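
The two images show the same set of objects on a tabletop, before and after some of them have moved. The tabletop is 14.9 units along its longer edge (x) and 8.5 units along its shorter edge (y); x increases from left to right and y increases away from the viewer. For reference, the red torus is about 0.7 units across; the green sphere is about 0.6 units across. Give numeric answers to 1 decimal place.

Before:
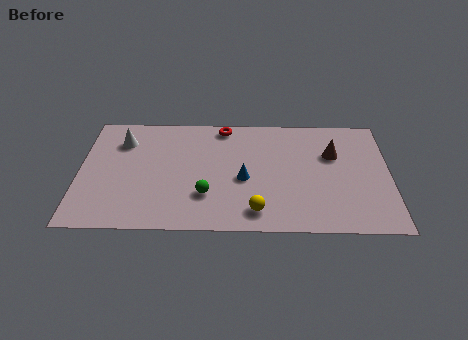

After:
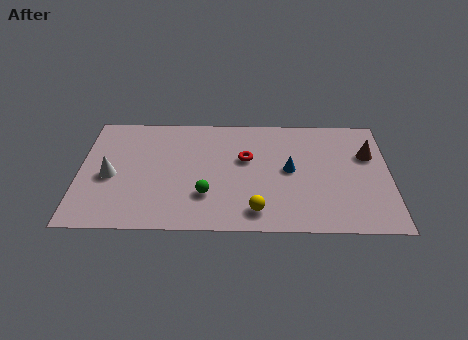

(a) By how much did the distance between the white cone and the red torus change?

+1.6

They were about 5.0 units apart before and 6.6 after — 1.6 units further apart.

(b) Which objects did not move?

the yellow sphere and the green sphere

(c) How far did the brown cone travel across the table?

1.7

The brown cone was near (12.2, 5.6) before and (13.9, 5.6) after, so it travelled √(1.7² + 0.0²) ≈ 1.7 units.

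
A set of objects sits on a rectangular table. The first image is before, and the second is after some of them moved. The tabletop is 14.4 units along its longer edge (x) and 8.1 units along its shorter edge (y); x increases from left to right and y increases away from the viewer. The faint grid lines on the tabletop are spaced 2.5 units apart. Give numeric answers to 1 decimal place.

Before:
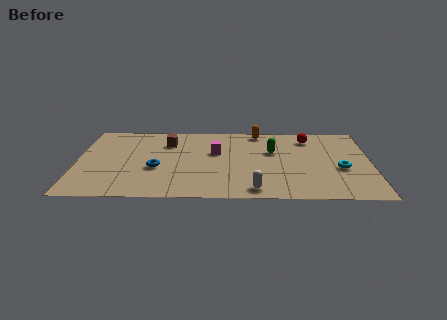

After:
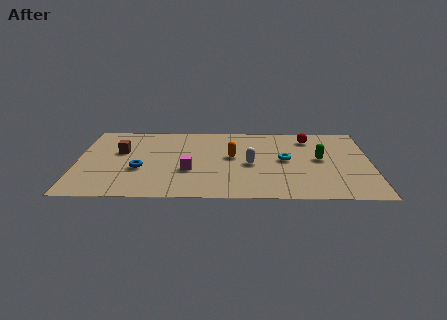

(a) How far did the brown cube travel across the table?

2.5

The brown cube moved from about (4.4, 6.0) to (2.1, 5.0), a distance of √(2.3² + 1.0²) ≈ 2.5.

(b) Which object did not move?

the red sphere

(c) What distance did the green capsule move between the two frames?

2.4

From (9.6, 5.1) to (11.9, 4.3), the green capsule covered √(2.3² + 0.8²) ≈ 2.4 units.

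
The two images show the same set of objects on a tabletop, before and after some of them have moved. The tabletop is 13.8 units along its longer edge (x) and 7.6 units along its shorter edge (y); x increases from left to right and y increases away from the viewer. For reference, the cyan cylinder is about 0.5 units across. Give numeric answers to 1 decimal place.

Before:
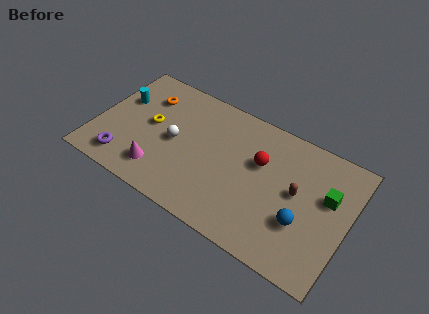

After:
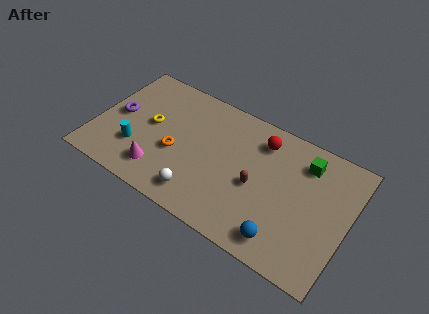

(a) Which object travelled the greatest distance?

the orange torus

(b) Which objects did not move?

the magenta cone and the yellow torus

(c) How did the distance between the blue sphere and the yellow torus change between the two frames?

-0.4

They were about 8.7 units apart before and 8.3 after — 0.4 units closer together.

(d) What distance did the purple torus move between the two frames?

2.7

The purple torus moved from about (1.9, 1.3) to (1.1, 3.9), a distance of √(0.8² + 2.6²) ≈ 2.7.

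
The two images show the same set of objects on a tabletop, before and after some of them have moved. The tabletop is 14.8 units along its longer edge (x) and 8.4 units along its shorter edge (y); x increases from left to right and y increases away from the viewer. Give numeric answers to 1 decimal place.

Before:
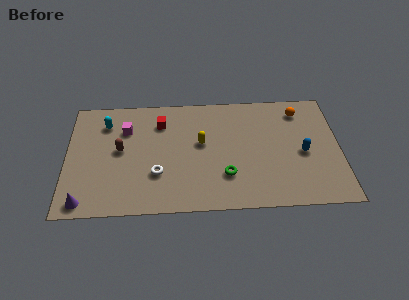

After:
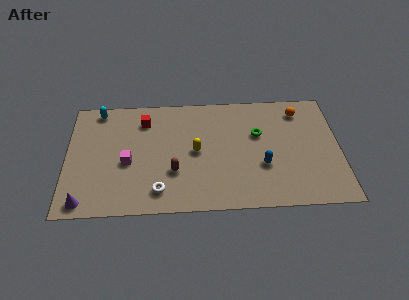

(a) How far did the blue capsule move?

2.3

From (12.8, 3.8) to (10.6, 3.0), the blue capsule covered √(2.2² + 0.8²) ≈ 2.3 units.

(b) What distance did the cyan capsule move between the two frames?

1.1

The cyan capsule was near (2.1, 6.5) before and (1.7, 7.5) after, so it travelled √(0.4² + 1.0²) ≈ 1.1 units.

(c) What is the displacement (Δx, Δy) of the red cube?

(-0.9, 0.2)

The red cube was at about (5.1, 6.4) and moved to about (4.2, 6.6).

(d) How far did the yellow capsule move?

0.7

The yellow capsule moved from about (7.3, 4.8) to (7.0, 4.2), a distance of √(0.3² + 0.6²) ≈ 0.7.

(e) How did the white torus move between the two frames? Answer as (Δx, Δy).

(0.1, -1.2)

From the two frames, the white torus sits at roughly (4.9, 2.7) before and (5.0, 1.5) after.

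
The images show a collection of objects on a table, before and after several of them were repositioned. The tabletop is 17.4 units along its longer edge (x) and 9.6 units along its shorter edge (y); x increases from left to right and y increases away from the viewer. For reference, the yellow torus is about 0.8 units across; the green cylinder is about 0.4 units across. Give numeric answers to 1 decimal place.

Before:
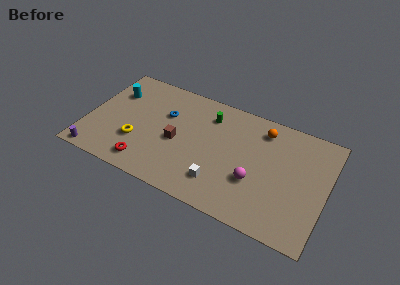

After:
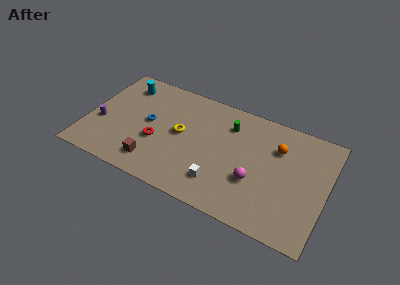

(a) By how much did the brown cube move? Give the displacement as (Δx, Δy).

(-1.4, -2.5)

The brown cube started near (6.6, 4.3) and ended near (5.2, 1.8).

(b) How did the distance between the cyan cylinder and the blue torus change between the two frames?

-0.4

The distance was about 3.9 in the first image and 3.5 in the second, so they moved 0.4 units closer together.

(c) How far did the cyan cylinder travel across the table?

1.2

From (1.6, 6.8) to (2.2, 7.8), the cyan cylinder covered √(0.6² + 1.0²) ≈ 1.2 units.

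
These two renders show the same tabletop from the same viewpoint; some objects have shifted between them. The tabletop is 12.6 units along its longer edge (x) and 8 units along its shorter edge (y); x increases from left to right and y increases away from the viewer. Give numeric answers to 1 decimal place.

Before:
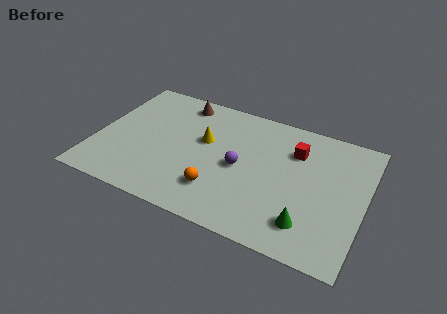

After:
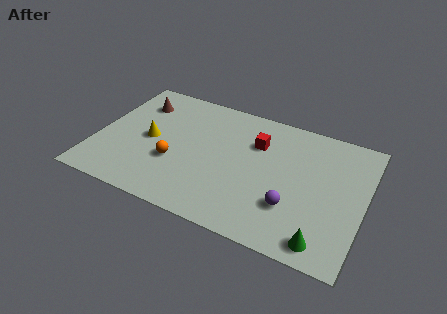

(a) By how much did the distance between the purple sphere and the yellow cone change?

+5.0

The distance was about 2.1 in the first image and 7.1 in the second, so they moved 5.0 units further apart.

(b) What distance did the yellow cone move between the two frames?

2.7

The yellow cone moved from about (5.0, 4.8) to (2.5, 3.9), a distance of √(2.5² + 0.9²) ≈ 2.7.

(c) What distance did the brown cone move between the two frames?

2.2

From (3.6, 6.9) to (1.6, 6.1), the brown cone covered √(2.0² + 0.8²) ≈ 2.2 units.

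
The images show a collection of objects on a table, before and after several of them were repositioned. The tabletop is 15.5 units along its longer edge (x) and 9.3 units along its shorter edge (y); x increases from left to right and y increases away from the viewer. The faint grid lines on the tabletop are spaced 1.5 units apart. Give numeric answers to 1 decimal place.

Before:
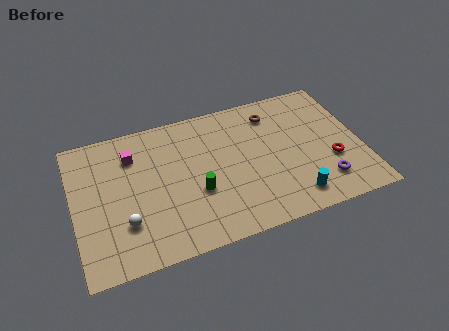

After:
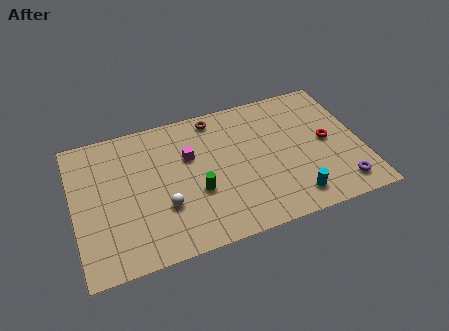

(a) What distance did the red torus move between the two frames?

1.4

The red torus was near (13.8, 3.3) before and (13.7, 4.7) after, so it travelled √(0.1² + 1.4²) ≈ 1.4 units.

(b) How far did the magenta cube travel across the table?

3.2

From (3.3, 7.0) to (6.3, 6.0), the magenta cube covered √(3.0² + 1.0²) ≈ 3.2 units.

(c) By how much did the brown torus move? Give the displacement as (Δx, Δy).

(-3.1, 0.7)

The brown torus was at about (11.0, 7.5) and moved to about (7.9, 8.2).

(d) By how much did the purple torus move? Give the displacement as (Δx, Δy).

(0.9, -0.5)

The purple torus started near (13.2, 2.0) and ended near (14.1, 1.5).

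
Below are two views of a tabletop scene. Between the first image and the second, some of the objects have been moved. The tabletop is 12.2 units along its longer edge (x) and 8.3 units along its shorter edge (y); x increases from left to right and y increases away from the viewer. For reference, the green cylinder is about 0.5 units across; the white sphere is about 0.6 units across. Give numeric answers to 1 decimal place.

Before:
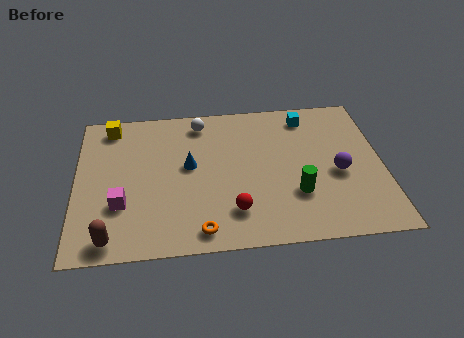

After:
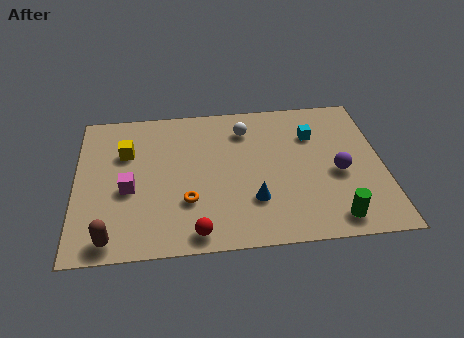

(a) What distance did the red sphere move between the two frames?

1.8

From (6.2, 1.9) to (4.7, 0.9), the red sphere covered √(1.5² + 1.0²) ≈ 1.8 units.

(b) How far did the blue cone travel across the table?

3.3

From (4.5, 4.6) to (7.0, 2.4), the blue cone covered √(2.5² + 2.2²) ≈ 3.3 units.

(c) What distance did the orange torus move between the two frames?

1.7

The orange torus moved from about (4.9, 1.0) to (4.4, 2.6), a distance of √(0.5² + 1.6²) ≈ 1.7.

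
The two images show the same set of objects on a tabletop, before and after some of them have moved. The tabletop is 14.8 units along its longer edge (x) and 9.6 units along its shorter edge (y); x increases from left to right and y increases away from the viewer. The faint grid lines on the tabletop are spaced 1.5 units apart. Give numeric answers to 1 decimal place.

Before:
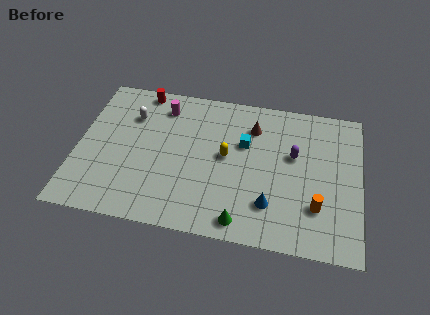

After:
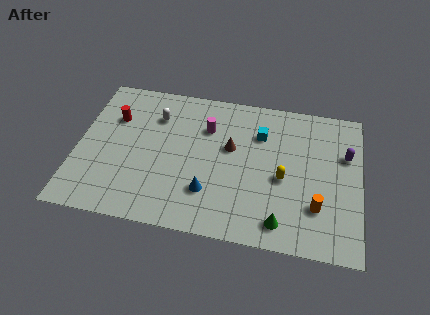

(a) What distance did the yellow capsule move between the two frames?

3.1

From (7.8, 5.1) to (10.8, 4.2), the yellow capsule covered √(3.0² + 0.9²) ≈ 3.1 units.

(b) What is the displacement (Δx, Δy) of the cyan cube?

(0.8, 0.8)

The cyan cube started near (8.7, 6.1) and ended near (9.5, 6.9).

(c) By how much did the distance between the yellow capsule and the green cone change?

-1.3

Before: roughly 4.1 units apart; after: 2.8. That's 1.3 units closer together.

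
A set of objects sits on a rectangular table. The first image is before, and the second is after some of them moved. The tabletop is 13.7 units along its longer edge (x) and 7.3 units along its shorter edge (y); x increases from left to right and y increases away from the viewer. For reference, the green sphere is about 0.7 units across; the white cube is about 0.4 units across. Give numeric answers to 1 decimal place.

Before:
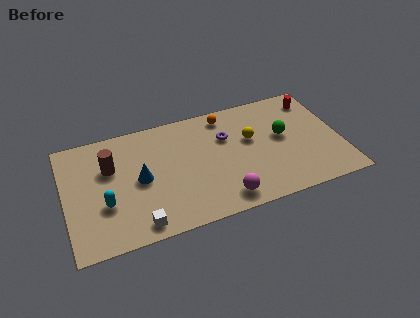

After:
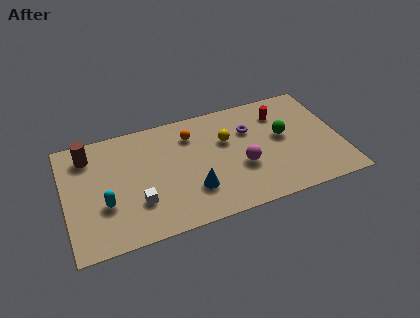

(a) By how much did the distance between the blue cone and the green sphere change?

-2.1

Before: roughly 7.2 units apart; after: 5.1. That's 2.1 units closer together.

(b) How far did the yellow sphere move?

1.2

The yellow sphere moved from about (9.3, 4.4) to (8.1, 4.7), a distance of √(1.2² + 0.3²) ≈ 1.2.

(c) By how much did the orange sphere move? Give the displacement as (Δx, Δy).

(-1.8, -0.7)

The orange sphere was at about (8.2, 6.3) and moved to about (6.4, 5.6).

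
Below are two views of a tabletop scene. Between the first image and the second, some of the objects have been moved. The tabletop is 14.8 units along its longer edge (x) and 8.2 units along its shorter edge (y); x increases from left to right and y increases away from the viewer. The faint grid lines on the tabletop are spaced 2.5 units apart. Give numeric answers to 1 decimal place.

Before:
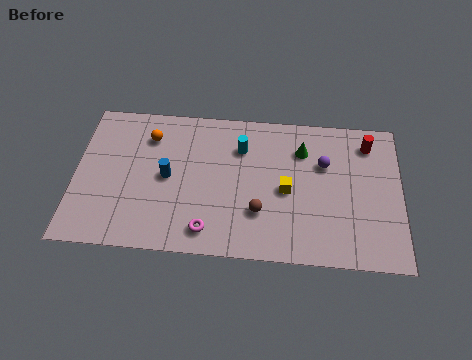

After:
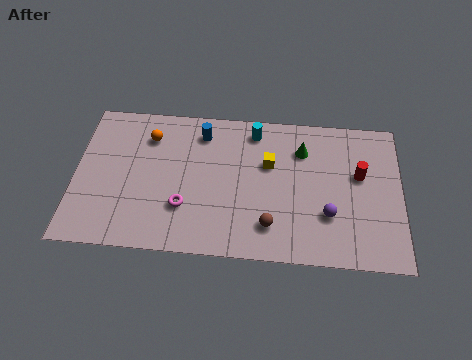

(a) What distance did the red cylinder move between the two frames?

1.8

The red cylinder was near (13.3, 6.7) before and (12.9, 4.9) after, so it travelled √(0.4² + 1.8²) ≈ 1.8 units.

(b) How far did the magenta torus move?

1.6

The magenta torus moved from about (6.1, 1.3) to (5.0, 2.5), a distance of √(1.1² + 1.2²) ≈ 1.6.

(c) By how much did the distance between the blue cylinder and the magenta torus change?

+0.9

The distance was about 3.4 in the first image and 4.3 in the second, so they moved 0.9 units further apart.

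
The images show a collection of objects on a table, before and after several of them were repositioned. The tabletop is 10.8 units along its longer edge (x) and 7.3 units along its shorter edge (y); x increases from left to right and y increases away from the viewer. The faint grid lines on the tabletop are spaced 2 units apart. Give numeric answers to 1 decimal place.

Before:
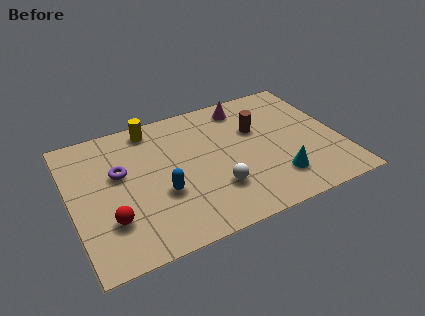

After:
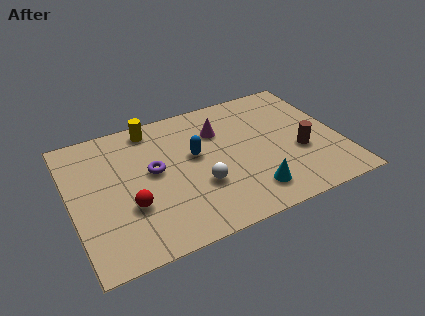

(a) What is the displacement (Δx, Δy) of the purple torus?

(1.3, -0.4)

The purple torus was at about (2.0, 4.4) and moved to about (3.3, 4.0).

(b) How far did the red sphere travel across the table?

0.9

From (1.4, 2.1) to (2.2, 2.5), the red sphere covered √(0.8² + 0.4²) ≈ 0.9 units.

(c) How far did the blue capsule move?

2.1

From (3.5, 2.7) to (5.0, 4.2), the blue capsule covered √(1.5² + 1.5²) ≈ 2.1 units.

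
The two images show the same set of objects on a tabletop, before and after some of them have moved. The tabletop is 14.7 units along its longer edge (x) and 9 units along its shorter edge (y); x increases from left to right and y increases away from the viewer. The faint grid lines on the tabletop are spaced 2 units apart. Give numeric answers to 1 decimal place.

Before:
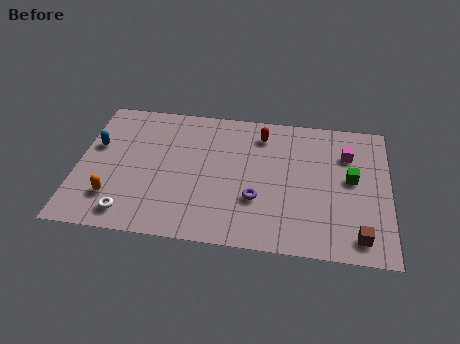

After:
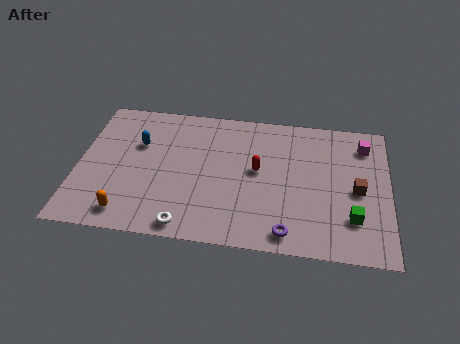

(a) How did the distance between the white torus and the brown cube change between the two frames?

-2.1

The distance was about 10.7 in the first image and 8.6 in the second, so they moved 2.1 units closer together.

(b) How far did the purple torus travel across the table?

2.4

The purple torus was near (8.5, 3.0) before and (10.0, 1.1) after, so it travelled √(1.5² + 1.9²) ≈ 2.4 units.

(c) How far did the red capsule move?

2.4

From (8.6, 7.3) to (8.5, 4.9), the red capsule covered √(0.1² + 2.4²) ≈ 2.4 units.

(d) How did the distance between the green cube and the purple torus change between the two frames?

-1.5

They were about 4.8 units apart before and 3.3 after — 1.5 units closer together.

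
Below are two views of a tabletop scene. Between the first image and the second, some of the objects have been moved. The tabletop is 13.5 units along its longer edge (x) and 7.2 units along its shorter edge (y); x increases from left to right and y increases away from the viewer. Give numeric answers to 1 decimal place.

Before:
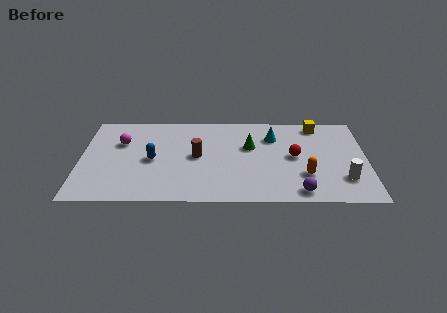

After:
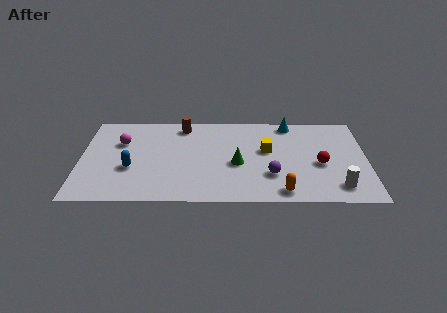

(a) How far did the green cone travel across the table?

1.5

From (8.0, 4.5) to (7.4, 3.1), the green cone covered √(0.6² + 1.4²) ≈ 1.5 units.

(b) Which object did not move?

the magenta sphere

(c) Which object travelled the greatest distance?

the yellow cube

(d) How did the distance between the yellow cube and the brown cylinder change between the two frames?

-1.8

They were about 6.3 units apart before and 4.5 after — 1.8 units closer together.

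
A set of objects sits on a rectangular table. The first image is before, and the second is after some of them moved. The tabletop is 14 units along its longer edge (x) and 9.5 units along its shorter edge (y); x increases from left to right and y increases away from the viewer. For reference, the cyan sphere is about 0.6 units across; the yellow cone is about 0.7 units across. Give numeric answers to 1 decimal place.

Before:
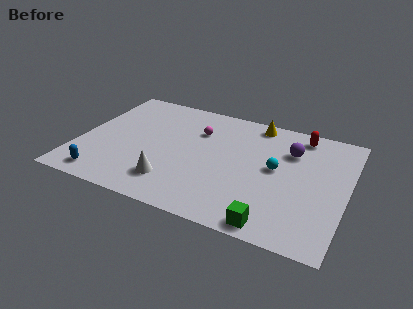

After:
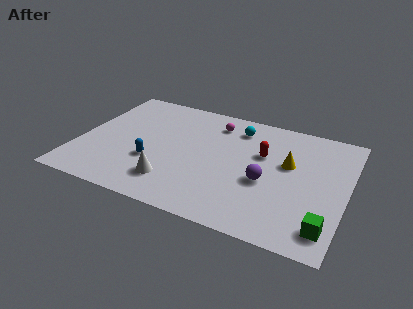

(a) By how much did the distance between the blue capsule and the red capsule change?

-5.8

They were about 11.9 units apart before and 6.1 after — 5.8 units closer together.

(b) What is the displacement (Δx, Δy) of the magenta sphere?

(0.8, 1.0)

The magenta sphere was at about (6.0, 6.7) and moved to about (6.8, 7.7).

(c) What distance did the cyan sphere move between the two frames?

3.5

From (10.3, 5.1) to (8.0, 7.7), the cyan sphere covered √(2.3² + 2.6²) ≈ 3.5 units.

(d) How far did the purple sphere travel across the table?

3.1

From (10.9, 6.8) to (9.9, 3.9), the purple sphere covered √(1.0² + 2.9²) ≈ 3.1 units.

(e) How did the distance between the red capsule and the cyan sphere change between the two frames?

-1.1

Before: roughly 3.4 units apart; after: 2.3. That's 1.1 units closer together.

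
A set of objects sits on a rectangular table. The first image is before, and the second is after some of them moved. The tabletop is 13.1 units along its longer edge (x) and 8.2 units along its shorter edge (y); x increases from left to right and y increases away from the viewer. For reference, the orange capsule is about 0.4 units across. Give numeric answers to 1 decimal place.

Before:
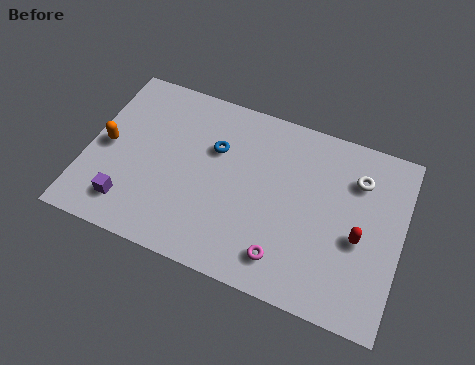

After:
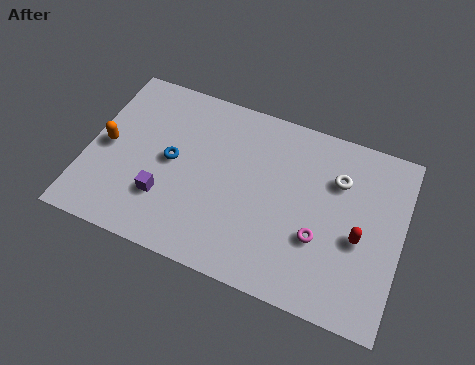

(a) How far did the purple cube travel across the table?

1.6

The purple cube moved from about (2.0, 1.6) to (3.4, 2.4), a distance of √(1.4² + 0.8²) ≈ 1.6.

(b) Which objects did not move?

the orange capsule and the red capsule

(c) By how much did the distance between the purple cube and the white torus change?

-2.5

The distance was about 10.2 in the first image and 7.7 in the second, so they moved 2.5 units closer together.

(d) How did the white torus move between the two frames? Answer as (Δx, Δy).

(-0.8, -0.3)

From the two frames, the white torus sits at roughly (11.1, 6.1) before and (10.3, 5.8) after.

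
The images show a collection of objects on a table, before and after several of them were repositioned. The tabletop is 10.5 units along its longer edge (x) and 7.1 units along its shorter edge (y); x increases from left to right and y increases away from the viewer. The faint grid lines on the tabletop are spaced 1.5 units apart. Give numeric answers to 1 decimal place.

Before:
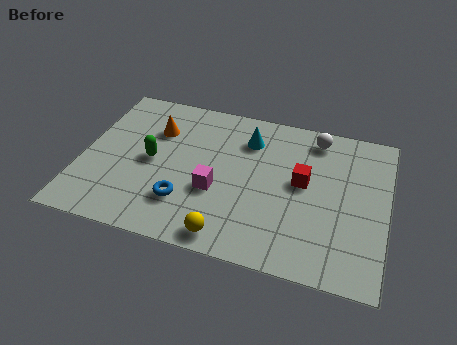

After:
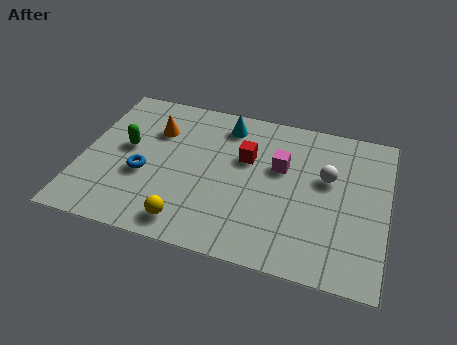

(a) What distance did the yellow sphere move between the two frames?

1.4

The yellow sphere was near (5.3, 0.8) before and (3.9, 1.0) after, so it travelled √(1.4² + 0.2²) ≈ 1.4 units.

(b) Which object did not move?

the orange cone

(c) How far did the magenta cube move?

2.7

The magenta cube was near (4.7, 2.7) before and (6.8, 4.4) after, so it travelled √(2.1² + 1.7²) ≈ 2.7 units.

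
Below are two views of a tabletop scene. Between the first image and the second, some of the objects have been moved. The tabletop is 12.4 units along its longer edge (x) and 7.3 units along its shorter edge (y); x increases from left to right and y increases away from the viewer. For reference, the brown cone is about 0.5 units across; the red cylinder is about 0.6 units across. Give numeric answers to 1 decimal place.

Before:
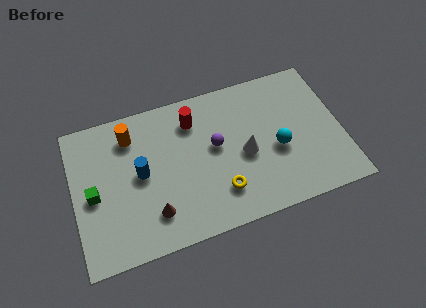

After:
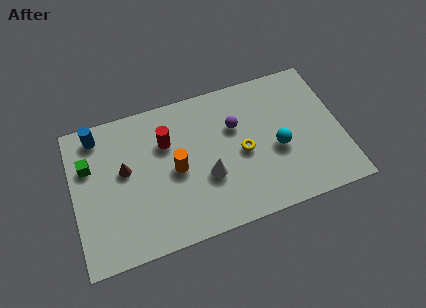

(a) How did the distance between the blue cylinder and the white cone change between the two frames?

+1.2

They were about 4.8 units apart before and 6.0 after — 1.2 units further apart.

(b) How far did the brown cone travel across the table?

2.7

From (3.5, 1.7) to (2.4, 4.2), the brown cone covered √(1.1² + 2.5²) ≈ 2.7 units.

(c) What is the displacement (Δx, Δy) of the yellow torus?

(1.2, 1.6)

The yellow torus was at about (6.6, 1.8) and moved to about (7.8, 3.4).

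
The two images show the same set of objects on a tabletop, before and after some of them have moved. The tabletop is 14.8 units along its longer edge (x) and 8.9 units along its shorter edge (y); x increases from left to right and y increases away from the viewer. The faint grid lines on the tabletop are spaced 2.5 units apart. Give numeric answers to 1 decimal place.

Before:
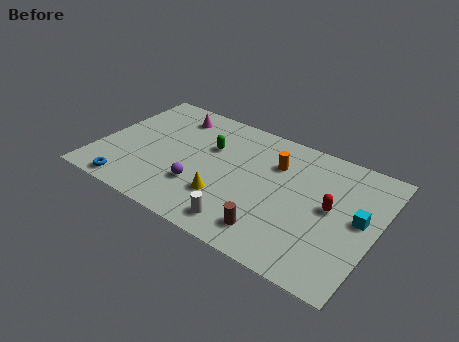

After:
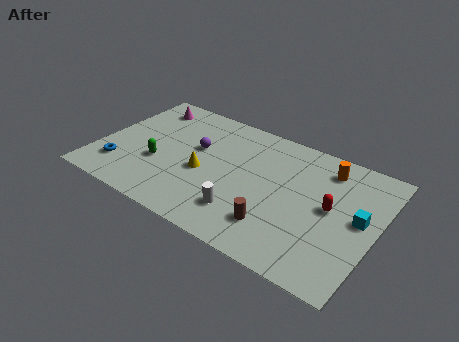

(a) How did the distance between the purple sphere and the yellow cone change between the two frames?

+0.3

Before: roughly 1.4 units apart; after: 1.7. That's 0.3 units further apart.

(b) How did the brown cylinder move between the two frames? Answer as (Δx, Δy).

(0.1, 0.5)

From the two frames, the brown cylinder sits at roughly (9.8, 1.6) before and (9.9, 2.1) after.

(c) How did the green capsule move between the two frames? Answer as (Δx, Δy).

(-2.4, -2.5)

The green capsule was at about (5.7, 5.8) and moved to about (3.3, 3.3).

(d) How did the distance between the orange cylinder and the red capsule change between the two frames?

-0.9

They were about 3.6 units apart before and 2.7 after — 0.9 units closer together.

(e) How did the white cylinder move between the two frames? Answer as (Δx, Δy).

(-0.1, 0.8)

The white cylinder was at about (8.3, 1.3) and moved to about (8.2, 2.1).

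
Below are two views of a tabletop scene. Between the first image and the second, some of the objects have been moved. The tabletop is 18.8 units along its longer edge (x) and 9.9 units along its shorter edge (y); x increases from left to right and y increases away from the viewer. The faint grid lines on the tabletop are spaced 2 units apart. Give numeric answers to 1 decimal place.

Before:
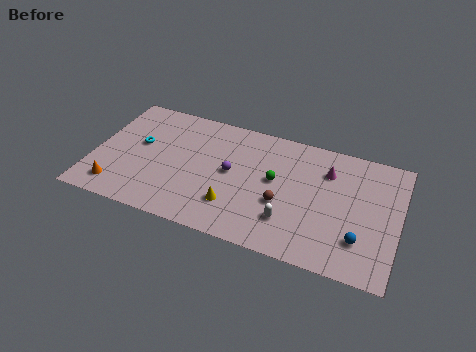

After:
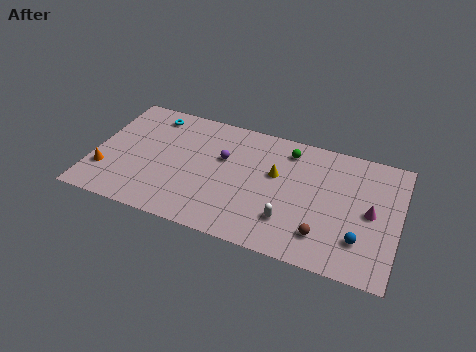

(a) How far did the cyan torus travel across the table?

2.7

The cyan torus was near (2.7, 5.7) before and (3.2, 8.4) after, so it travelled √(0.5² + 2.7²) ≈ 2.7 units.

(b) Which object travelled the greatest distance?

the yellow cone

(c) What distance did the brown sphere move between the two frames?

3.1

From (11.8, 3.8) to (14.4, 2.2), the brown sphere covered √(2.6² + 1.6²) ≈ 3.1 units.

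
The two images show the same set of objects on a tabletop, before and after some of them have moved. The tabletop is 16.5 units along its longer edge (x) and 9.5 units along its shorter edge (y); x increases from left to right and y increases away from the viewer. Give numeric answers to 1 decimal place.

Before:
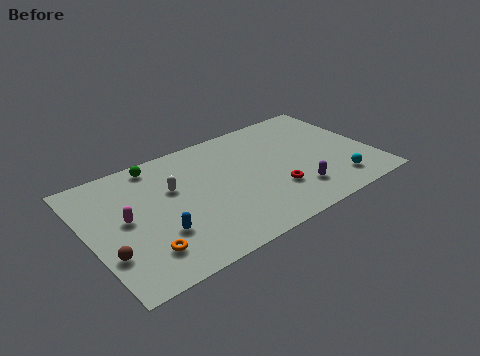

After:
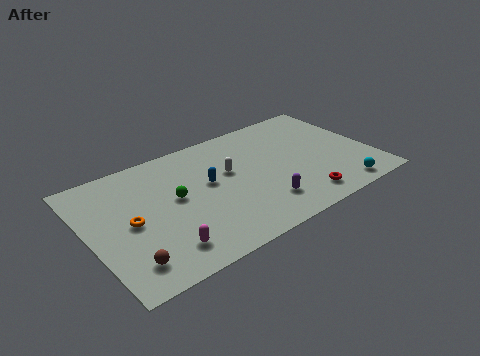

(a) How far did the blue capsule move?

4.1

From (3.7, 3.0) to (7.0, 5.4), the blue capsule covered √(3.3² + 2.4²) ≈ 4.1 units.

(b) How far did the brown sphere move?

1.4

The brown sphere was near (0.8, 2.9) before and (1.7, 1.8) after, so it travelled √(0.9² + 1.1²) ≈ 1.4 units.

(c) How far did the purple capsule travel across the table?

2.0

The purple capsule moved from about (11.6, 2.2) to (9.6, 2.2), a distance of √(2.0² + 0.0²) ≈ 2.0.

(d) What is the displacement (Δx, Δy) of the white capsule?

(3.3, -0.3)

The white capsule started near (5.0, 6.0) and ended near (8.3, 5.7).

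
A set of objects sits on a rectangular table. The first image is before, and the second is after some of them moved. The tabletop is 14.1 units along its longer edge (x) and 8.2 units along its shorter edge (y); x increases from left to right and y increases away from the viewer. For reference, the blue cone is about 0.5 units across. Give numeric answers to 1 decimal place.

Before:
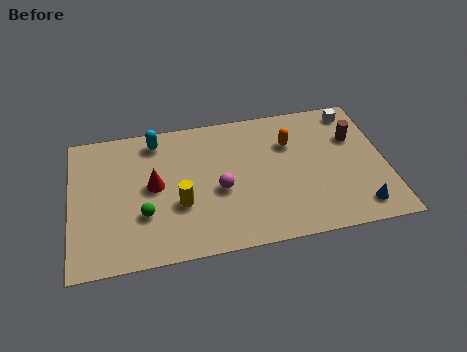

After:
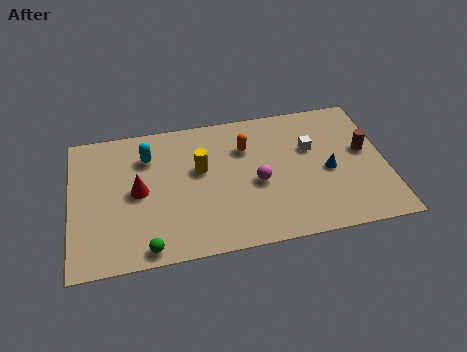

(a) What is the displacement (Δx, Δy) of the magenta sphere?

(1.7, 0.1)

From the two frames, the magenta sphere sits at roughly (6.6, 3.5) before and (8.3, 3.6) after.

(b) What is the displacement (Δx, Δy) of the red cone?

(-0.7, -0.2)

The red cone started near (3.7, 4.3) and ended near (3.0, 4.1).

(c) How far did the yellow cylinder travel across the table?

2.1

The yellow cylinder moved from about (4.8, 3.0) to (5.8, 4.9), a distance of √(1.0² + 1.9²) ≈ 2.1.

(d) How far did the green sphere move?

1.9

From (3.2, 2.7) to (3.3, 0.8), the green sphere covered √(0.1² + 1.9²) ≈ 1.9 units.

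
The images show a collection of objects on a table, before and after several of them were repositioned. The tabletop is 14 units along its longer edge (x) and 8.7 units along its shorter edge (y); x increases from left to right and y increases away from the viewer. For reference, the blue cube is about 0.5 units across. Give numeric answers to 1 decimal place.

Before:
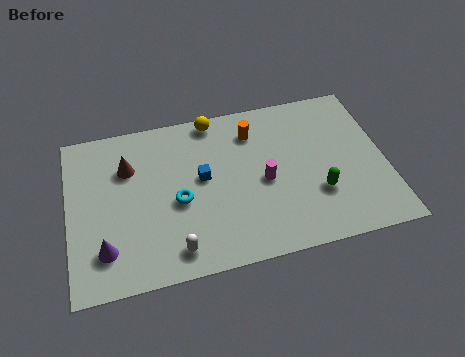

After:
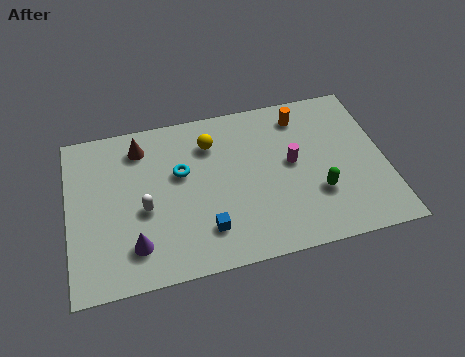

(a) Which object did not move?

the green capsule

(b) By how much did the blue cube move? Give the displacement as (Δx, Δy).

(0.0, -2.8)

The blue cube started near (5.9, 4.8) and ended near (5.9, 2.0).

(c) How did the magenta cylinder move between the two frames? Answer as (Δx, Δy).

(1.3, 0.7)

From the two frames, the magenta cylinder sits at roughly (8.6, 4.0) before and (9.9, 4.7) after.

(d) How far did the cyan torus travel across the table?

1.5

From (4.8, 3.8) to (5.0, 5.3), the cyan torus covered √(0.2² + 1.5²) ≈ 1.5 units.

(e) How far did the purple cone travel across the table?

1.3

The purple cone was near (1.5, 2.0) before and (2.8, 1.9) after, so it travelled √(1.3² + 0.1²) ≈ 1.3 units.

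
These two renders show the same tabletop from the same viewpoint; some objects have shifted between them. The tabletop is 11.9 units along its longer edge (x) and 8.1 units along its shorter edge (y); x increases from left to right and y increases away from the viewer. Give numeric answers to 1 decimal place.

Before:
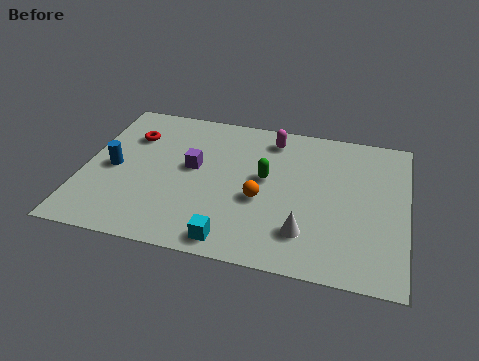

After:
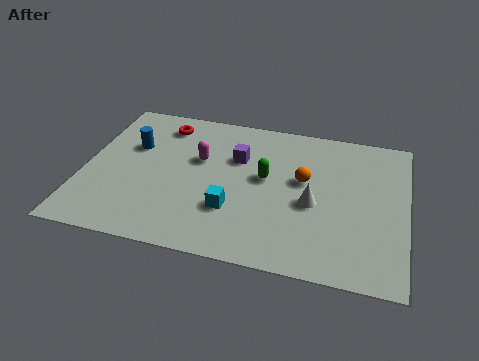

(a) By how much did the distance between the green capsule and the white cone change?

-1.0

The distance was about 3.1 in the first image and 2.1 in the second, so they moved 1.0 units closer together.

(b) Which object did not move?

the green capsule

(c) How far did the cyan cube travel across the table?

1.6

The cyan cube moved from about (5.7, 0.9) to (5.6, 2.5), a distance of √(0.1² + 1.6²) ≈ 1.6.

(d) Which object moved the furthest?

the magenta capsule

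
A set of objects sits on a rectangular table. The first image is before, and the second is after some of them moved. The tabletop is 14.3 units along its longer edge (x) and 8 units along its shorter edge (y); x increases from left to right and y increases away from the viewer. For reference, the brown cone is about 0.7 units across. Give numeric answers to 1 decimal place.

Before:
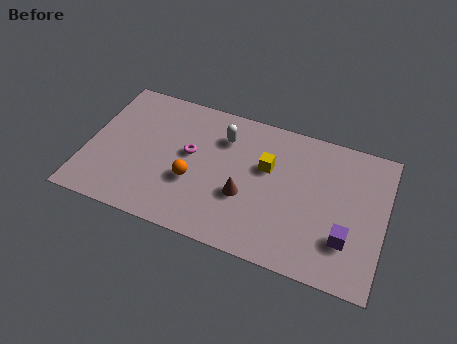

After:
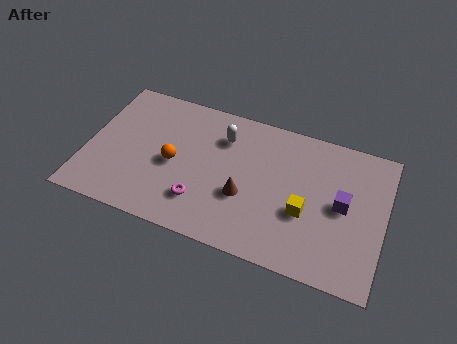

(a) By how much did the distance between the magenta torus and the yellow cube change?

+1.3

Before: roughly 3.7 units apart; after: 5.0. That's 1.3 units further apart.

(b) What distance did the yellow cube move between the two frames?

2.8

The yellow cube was near (8.6, 5.0) before and (10.6, 3.1) after, so it travelled √(2.0² + 1.9²) ≈ 2.8 units.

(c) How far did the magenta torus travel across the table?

2.6

The magenta torus moved from about (4.9, 4.5) to (5.7, 2.0), a distance of √(0.8² + 2.5²) ≈ 2.6.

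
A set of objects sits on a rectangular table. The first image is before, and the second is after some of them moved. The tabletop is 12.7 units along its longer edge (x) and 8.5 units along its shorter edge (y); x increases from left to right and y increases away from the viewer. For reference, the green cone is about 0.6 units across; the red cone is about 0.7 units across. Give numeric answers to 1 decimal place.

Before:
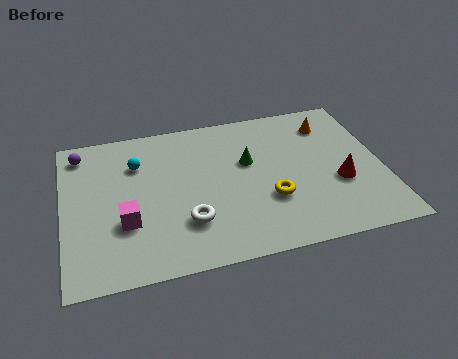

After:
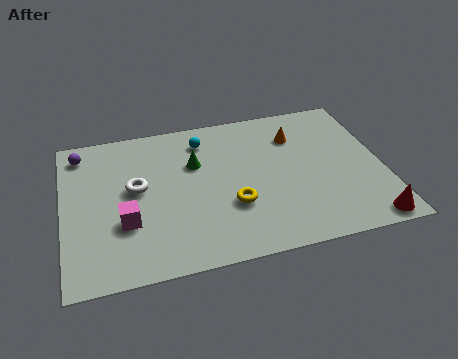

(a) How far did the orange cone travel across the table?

1.5

From (10.8, 6.7) to (9.4, 6.3), the orange cone covered √(1.4² + 0.4²) ≈ 1.5 units.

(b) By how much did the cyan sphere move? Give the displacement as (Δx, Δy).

(2.7, 0.8)

From the two frames, the cyan sphere sits at roughly (3.0, 6.1) before and (5.7, 6.9) after.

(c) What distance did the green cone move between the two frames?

2.1

From (7.4, 5.2) to (5.3, 5.6), the green cone covered √(2.1² + 0.4²) ≈ 2.1 units.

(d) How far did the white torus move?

3.0

From (4.8, 2.4) to (2.9, 4.7), the white torus covered √(1.9² + 2.3²) ≈ 3.0 units.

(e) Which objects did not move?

the purple sphere and the magenta cube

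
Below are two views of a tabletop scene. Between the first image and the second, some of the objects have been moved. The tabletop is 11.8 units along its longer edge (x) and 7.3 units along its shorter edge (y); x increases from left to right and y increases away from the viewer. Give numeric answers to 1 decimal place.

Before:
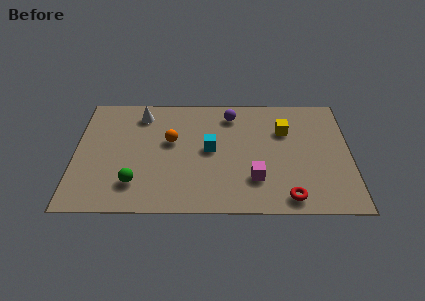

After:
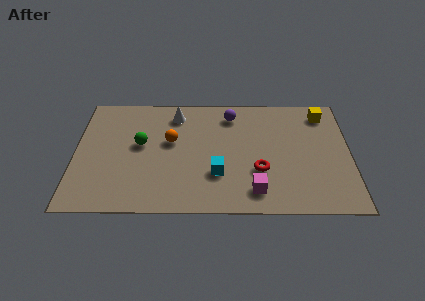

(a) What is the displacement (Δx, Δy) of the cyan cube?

(0.3, -1.5)

From the two frames, the cyan cube sits at roughly (5.8, 3.8) before and (6.1, 2.3) after.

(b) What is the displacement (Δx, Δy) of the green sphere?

(0.2, 2.4)

From the two frames, the green sphere sits at roughly (2.6, 1.7) before and (2.8, 4.1) after.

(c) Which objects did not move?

the purple sphere and the orange sphere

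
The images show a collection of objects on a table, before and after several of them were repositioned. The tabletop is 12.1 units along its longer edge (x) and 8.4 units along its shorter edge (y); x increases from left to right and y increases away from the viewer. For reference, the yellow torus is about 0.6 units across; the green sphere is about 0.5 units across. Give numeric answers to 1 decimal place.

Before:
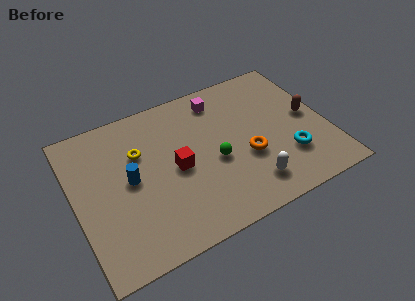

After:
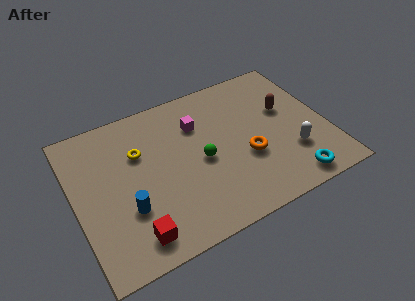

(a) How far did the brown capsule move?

1.3

The brown capsule was near (11.3, 4.3) before and (10.3, 5.1) after, so it travelled √(1.0² + 0.8²) ≈ 1.3 units.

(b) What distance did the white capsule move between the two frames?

2.4

The white capsule was near (8.0, 1.6) before and (10.2, 2.5) after, so it travelled √(2.2² + 0.9²) ≈ 2.4 units.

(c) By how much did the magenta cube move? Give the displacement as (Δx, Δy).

(-1.2, -1.0)

The magenta cube was at about (7.3, 7.0) and moved to about (6.1, 6.0).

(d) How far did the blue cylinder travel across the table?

1.5

From (2.6, 4.3) to (2.3, 2.8), the blue cylinder covered √(0.3² + 1.5²) ≈ 1.5 units.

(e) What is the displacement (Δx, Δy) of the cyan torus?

(-0.1, -1.4)

The cyan torus started near (10.0, 2.4) and ended near (9.9, 1.0).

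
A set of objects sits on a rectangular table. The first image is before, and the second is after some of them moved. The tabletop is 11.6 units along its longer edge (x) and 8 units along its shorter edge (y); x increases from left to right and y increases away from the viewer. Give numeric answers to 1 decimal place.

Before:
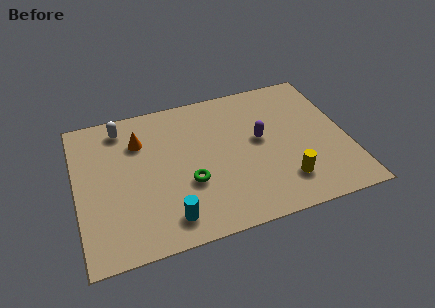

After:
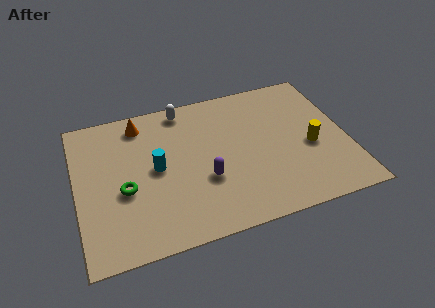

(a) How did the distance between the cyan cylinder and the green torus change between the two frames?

-0.3

The distance was about 1.9 in the first image and 1.6 in the second, so they moved 0.3 units closer together.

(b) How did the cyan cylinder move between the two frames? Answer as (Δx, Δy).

(-0.3, 2.8)

The cyan cylinder was at about (3.7, 1.3) and moved to about (3.4, 4.1).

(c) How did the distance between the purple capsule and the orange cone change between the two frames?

-0.7

Before: roughly 5.3 units apart; after: 4.6. That's 0.7 units closer together.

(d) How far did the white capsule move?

2.7

From (2.1, 6.8) to (4.8, 7.1), the white capsule covered √(2.7² + 0.3²) ≈ 2.7 units.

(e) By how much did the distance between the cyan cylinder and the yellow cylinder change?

+1.6

They were about 5.0 units apart before and 6.6 after — 1.6 units further apart.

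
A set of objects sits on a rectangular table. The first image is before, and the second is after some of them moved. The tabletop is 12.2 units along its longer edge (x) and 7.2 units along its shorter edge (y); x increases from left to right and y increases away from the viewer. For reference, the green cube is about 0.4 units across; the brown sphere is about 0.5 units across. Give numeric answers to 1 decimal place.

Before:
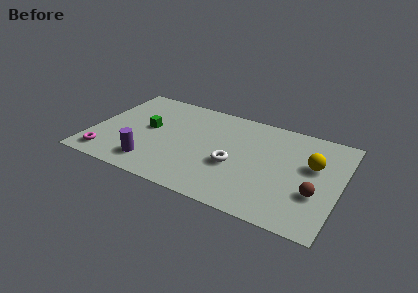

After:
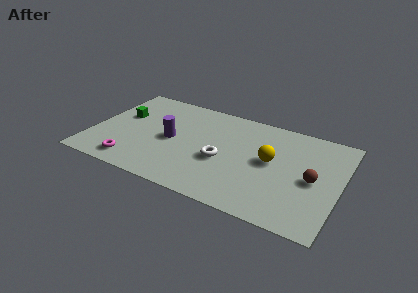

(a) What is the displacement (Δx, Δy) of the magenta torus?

(1.3, 0.0)

From the two frames, the magenta torus sits at roughly (1.0, 1.1) before and (2.3, 1.1) after.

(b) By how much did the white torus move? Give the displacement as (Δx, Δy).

(-0.6, 0.1)

The white torus was at about (7.1, 2.9) and moved to about (6.5, 3.0).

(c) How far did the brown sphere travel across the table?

0.9

From (11.1, 2.5) to (10.9, 3.4), the brown sphere covered √(0.2² + 0.9²) ≈ 0.9 units.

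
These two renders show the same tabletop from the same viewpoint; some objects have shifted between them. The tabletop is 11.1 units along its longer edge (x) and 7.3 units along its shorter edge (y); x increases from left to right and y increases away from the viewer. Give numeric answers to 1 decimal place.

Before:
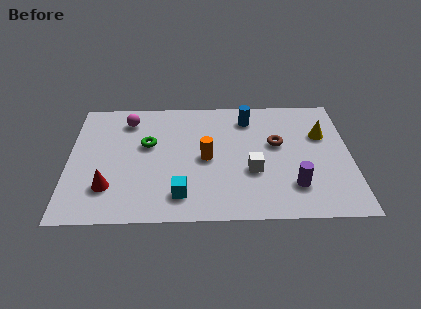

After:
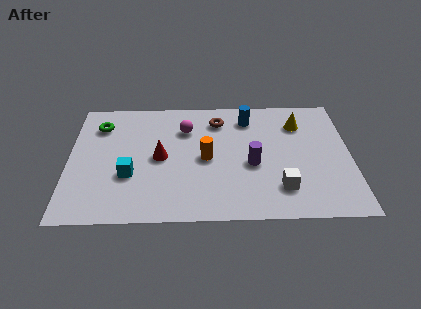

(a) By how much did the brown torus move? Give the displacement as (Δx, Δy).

(-2.3, 1.5)

The brown torus was at about (8.2, 4.3) and moved to about (5.9, 5.8).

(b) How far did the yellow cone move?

1.1

The yellow cone was near (10.0, 4.8) before and (9.1, 5.5) after, so it travelled √(0.9² + 0.7²) ≈ 1.1 units.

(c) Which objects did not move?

the orange cylinder and the blue cylinder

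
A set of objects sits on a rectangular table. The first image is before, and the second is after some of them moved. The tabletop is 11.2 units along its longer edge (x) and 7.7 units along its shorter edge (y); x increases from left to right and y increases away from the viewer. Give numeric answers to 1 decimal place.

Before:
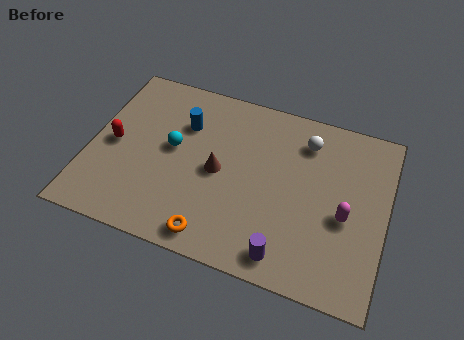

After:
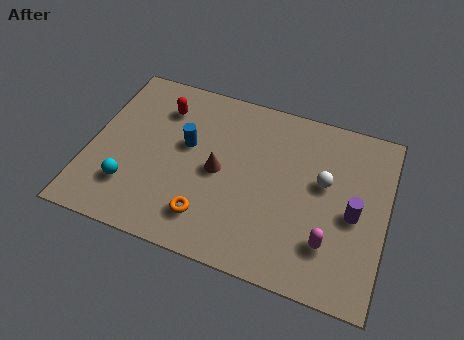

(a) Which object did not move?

the brown cone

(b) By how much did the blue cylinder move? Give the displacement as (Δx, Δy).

(0.2, -0.9)

From the two frames, the blue cylinder sits at roughly (3.4, 5.4) before and (3.6, 4.5) after.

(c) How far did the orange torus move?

0.8

The orange torus was near (5.0, 0.9) before and (4.7, 1.6) after, so it travelled √(0.3² + 0.7²) ≈ 0.8 units.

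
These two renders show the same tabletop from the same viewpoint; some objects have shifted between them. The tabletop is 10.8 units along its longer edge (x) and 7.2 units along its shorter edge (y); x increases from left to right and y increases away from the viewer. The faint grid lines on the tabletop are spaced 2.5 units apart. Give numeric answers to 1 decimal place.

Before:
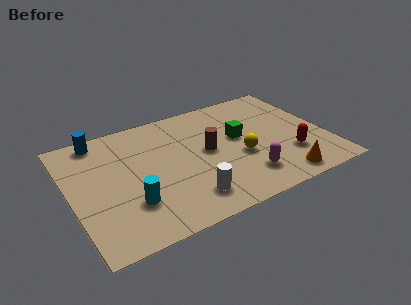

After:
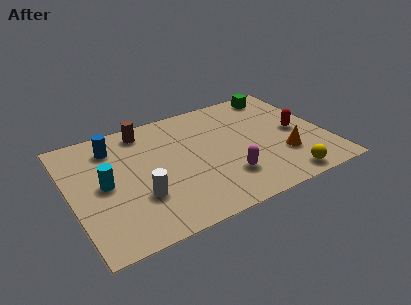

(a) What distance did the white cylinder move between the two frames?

2.1

The white cylinder moved from about (4.6, 1.4) to (2.7, 2.3), a distance of √(1.9² + 0.9²) ≈ 2.1.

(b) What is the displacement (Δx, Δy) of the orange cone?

(0.3, 1.3)

The orange cone was at about (8.5, 0.9) and moved to about (8.8, 2.2).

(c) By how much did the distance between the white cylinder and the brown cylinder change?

+1.3

They were about 2.7 units apart before and 4.0 after — 1.3 units further apart.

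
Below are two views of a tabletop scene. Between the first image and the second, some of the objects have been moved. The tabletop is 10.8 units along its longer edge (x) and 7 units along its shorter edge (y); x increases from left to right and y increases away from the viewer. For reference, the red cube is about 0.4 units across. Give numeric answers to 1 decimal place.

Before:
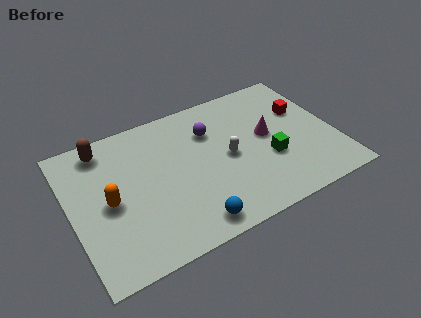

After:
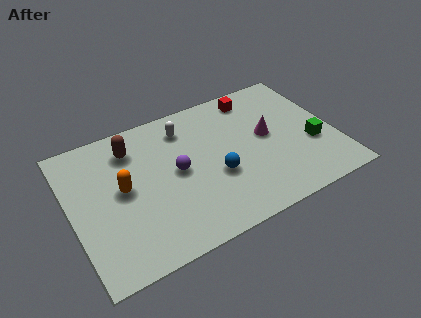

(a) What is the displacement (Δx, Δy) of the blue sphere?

(1.3, 1.8)

The blue sphere started near (4.5, 0.9) and ended near (5.8, 2.7).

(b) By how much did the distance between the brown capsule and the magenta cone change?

-1.2

Before: roughly 6.9 units apart; after: 5.7. That's 1.2 units closer together.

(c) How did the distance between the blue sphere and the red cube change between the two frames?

-2.4

Before: roughly 6.3 units apart; after: 3.9. That's 2.4 units closer together.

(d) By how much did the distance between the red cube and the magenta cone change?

+0.5

They were about 1.7 units apart before and 2.2 after — 0.5 units further apart.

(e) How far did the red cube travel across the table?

2.3

The red cube moved from about (9.7, 4.5) to (7.9, 6.0), a distance of √(1.8² + 1.5²) ≈ 2.3.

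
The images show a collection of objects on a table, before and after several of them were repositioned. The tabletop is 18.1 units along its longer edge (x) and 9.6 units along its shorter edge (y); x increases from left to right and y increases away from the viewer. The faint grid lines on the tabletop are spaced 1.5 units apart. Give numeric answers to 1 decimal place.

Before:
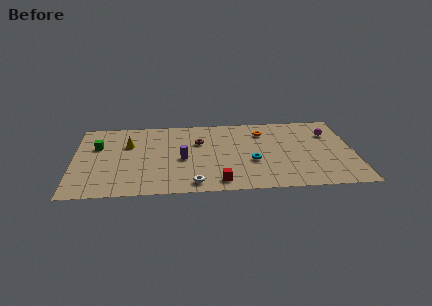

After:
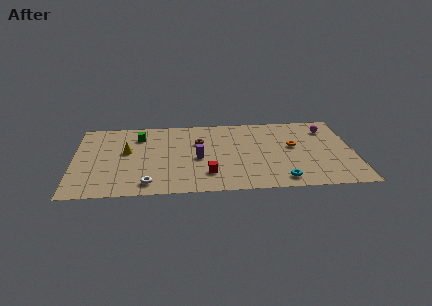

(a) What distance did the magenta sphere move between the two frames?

0.6

The magenta sphere moved from about (16.6, 6.9) to (16.5, 7.5), a distance of √(0.1² + 0.6²) ≈ 0.6.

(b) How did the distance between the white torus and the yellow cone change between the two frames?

-2.4

The distance was about 6.7 in the first image and 4.3 in the second, so they moved 2.4 units closer together.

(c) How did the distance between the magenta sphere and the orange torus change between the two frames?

-1.2

They were about 4.3 units apart before and 3.1 after — 1.2 units closer together.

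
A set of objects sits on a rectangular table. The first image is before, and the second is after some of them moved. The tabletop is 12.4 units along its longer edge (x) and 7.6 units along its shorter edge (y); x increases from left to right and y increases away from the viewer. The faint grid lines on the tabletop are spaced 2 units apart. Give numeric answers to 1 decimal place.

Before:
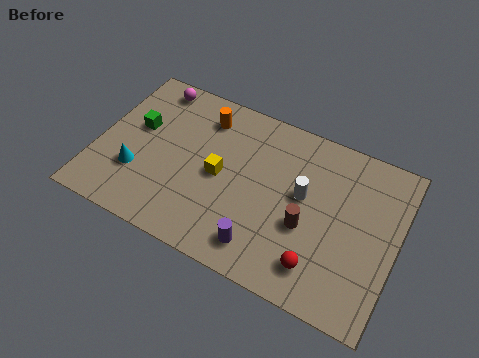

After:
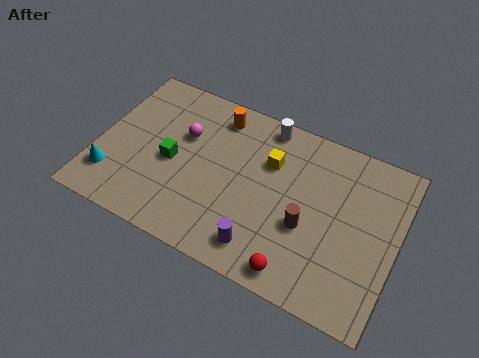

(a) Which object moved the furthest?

the white cylinder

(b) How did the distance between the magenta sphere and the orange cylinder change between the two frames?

-0.5

Before: roughly 2.4 units apart; after: 1.9. That's 0.5 units closer together.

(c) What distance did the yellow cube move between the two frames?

2.4

From (5.1, 3.7) to (7.0, 5.2), the yellow cube covered √(1.9² + 1.5²) ≈ 2.4 units.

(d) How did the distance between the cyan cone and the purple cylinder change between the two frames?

+0.9

They were about 5.5 units apart before and 6.4 after — 0.9 units further apart.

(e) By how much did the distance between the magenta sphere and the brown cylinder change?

-2.2

Before: roughly 7.9 units apart; after: 5.7. That's 2.2 units closer together.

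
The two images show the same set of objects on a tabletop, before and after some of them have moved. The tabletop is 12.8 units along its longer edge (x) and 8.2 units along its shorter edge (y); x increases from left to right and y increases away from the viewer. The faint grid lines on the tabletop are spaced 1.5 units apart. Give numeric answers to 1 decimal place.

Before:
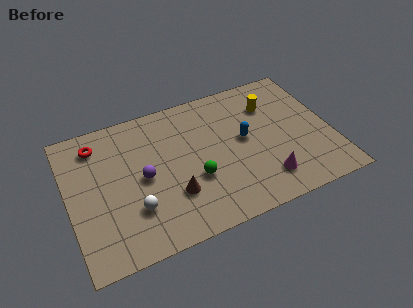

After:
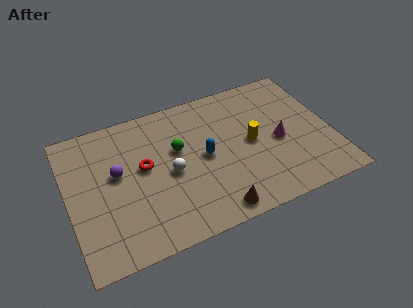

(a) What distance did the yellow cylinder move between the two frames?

2.2

The yellow cylinder was near (10.1, 6.0) before and (8.9, 4.1) after, so it travelled √(1.2² + 1.9²) ≈ 2.2 units.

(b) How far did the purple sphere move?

1.4

From (3.6, 4.0) to (2.4, 4.7), the purple sphere covered √(1.2² + 0.7²) ≈ 1.4 units.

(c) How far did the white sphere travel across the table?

2.4

The white sphere moved from about (3.0, 2.4) to (4.9, 3.8), a distance of √(1.9² + 1.4²) ≈ 2.4.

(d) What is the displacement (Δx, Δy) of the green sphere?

(-0.6, 2.0)

The green sphere was at about (6.0, 3.0) and moved to about (5.4, 5.0).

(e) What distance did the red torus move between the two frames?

3.0

From (1.6, 6.7) to (3.7, 4.6), the red torus covered √(2.1² + 2.1²) ≈ 3.0 units.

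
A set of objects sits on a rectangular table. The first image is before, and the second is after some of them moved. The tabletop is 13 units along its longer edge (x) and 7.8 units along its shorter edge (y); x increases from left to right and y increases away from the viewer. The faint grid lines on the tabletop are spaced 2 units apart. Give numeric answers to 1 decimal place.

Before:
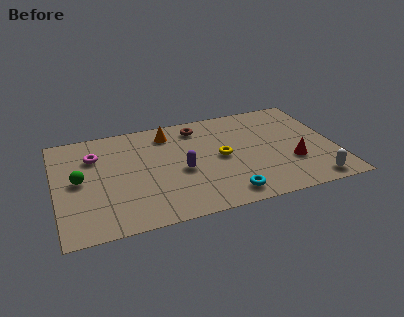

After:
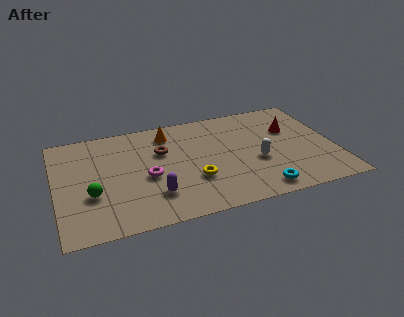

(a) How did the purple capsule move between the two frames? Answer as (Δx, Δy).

(-1.4, -1.4)

The purple capsule was at about (5.8, 3.4) and moved to about (4.4, 2.0).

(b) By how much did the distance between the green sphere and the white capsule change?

-3.3

They were about 11.0 units apart before and 7.7 after — 3.3 units closer together.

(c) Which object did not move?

the orange cone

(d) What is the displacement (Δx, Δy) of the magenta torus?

(2.3, -2.2)

The magenta torus started near (1.9, 5.6) and ended near (4.2, 3.4).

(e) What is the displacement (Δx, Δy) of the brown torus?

(-1.8, -1.4)

From the two frames, the brown torus sits at roughly (6.8, 6.5) before and (5.0, 5.1) after.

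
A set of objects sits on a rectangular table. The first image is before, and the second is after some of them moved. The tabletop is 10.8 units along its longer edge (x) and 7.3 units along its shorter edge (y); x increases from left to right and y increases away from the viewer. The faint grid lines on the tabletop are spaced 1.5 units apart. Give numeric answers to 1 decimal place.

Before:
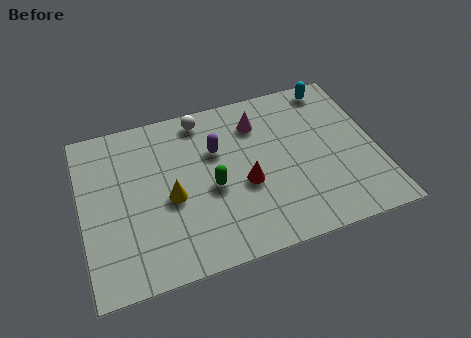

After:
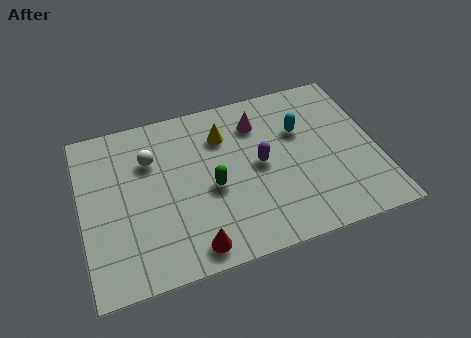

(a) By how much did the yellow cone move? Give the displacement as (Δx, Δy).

(2.1, 2.2)

The yellow cone was at about (3.2, 3.2) and moved to about (5.3, 5.4).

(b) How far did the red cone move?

3.0

From (5.9, 3.0) to (3.8, 0.9), the red cone covered √(2.1² + 2.1²) ≈ 3.0 units.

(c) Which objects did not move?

the green capsule and the magenta cone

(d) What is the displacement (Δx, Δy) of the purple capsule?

(1.5, -1.1)

The purple capsule started near (5.0, 4.8) and ended near (6.5, 3.7).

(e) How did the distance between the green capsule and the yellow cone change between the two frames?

+0.8

The distance was about 1.5 in the first image and 2.3 in the second, so they moved 0.8 units further apart.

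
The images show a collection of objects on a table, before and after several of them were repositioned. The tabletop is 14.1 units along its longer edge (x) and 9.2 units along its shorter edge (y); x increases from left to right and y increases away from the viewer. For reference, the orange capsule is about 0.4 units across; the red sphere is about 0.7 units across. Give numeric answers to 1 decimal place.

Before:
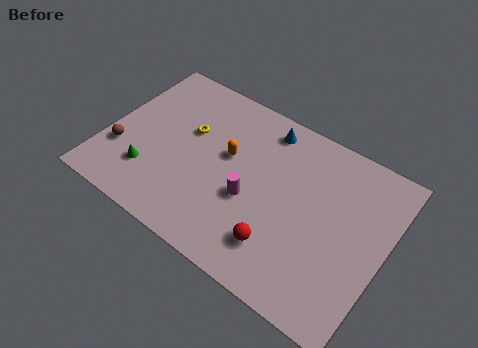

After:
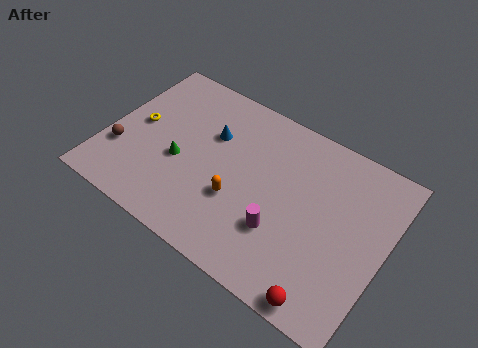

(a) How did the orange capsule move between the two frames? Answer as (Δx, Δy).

(0.9, -2.1)

The orange capsule was at about (6.0, 5.4) and moved to about (6.9, 3.3).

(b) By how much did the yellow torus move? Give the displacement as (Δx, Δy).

(-2.5, -0.9)

The yellow torus was at about (3.9, 5.7) and moved to about (1.4, 4.8).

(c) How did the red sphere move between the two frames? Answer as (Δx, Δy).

(2.6, -1.3)

From the two frames, the red sphere sits at roughly (9.3, 2.1) before and (11.9, 0.8) after.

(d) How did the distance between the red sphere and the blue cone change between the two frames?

+2.6

The distance was about 6.1 in the first image and 8.7 in the second, so they moved 2.6 units further apart.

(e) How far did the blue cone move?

3.1

The blue cone was near (7.5, 7.9) before and (5.0, 6.1) after, so it travelled √(2.5² + 1.8²) ≈ 3.1 units.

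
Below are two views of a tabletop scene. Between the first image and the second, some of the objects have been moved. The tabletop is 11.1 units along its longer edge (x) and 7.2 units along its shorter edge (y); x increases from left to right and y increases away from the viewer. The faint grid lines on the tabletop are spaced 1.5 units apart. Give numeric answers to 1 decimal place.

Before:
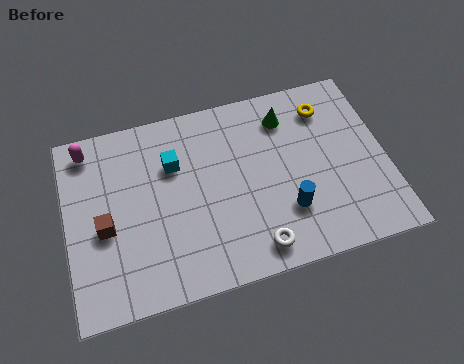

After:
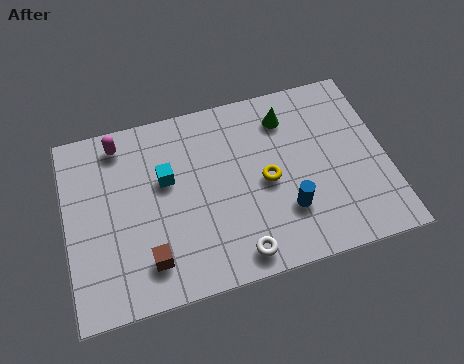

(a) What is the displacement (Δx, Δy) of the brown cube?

(1.4, -1.6)

The brown cube started near (1.3, 3.1) and ended near (2.7, 1.5).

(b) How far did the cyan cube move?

0.6

The cyan cube moved from about (3.8, 4.9) to (3.5, 4.4), a distance of √(0.3² + 0.5²) ≈ 0.6.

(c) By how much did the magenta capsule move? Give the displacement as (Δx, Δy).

(1.1, 0.0)

From the two frames, the magenta capsule sits at roughly (0.9, 6.2) before and (2.0, 6.2) after.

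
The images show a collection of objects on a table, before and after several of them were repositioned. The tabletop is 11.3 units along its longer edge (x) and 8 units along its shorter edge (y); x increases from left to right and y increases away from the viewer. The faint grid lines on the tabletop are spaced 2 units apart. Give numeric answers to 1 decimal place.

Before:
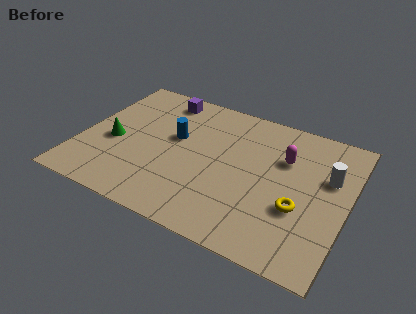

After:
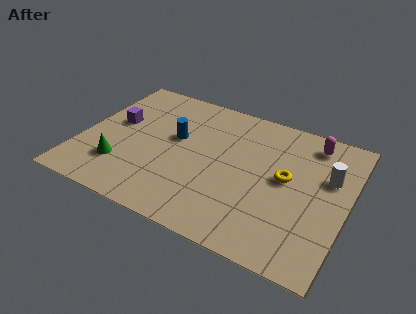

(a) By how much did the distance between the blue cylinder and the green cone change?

+0.5

The distance was about 2.8 in the first image and 3.3 in the second, so they moved 0.5 units further apart.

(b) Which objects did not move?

the white cylinder and the blue cylinder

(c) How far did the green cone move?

1.4

From (1.4, 3.4) to (1.9, 2.1), the green cone covered √(0.5² + 1.3²) ≈ 1.4 units.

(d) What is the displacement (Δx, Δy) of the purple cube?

(-1.7, -2.3)

The purple cube started near (3.0, 6.9) and ended near (1.3, 4.6).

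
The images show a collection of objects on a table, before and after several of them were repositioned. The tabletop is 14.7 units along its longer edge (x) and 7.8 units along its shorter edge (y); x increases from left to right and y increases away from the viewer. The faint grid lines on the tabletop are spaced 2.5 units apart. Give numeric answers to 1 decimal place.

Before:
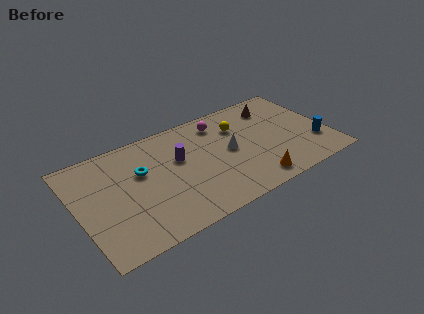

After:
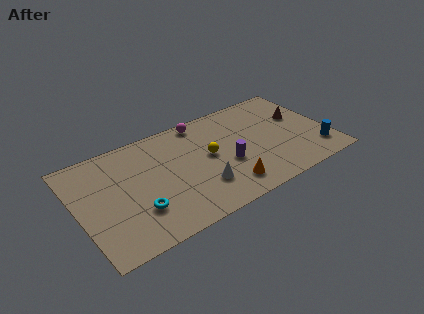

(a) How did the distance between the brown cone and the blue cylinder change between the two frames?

-1.2

The distance was about 4.3 in the first image and 3.1 in the second, so they moved 1.2 units closer together.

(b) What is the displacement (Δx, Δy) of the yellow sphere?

(-2.0, -1.4)

The yellow sphere was at about (9.7, 5.6) and moved to about (7.7, 4.2).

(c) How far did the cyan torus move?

2.7

From (3.8, 4.9) to (3.2, 2.3), the cyan torus covered √(0.6² + 2.6²) ≈ 2.7 units.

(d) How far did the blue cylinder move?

0.6

The blue cylinder moved from about (13.8, 2.3) to (13.8, 1.7), a distance of √(0.0² + 0.6²) ≈ 0.6.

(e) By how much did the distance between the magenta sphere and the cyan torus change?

+1.4

They were about 5.1 units apart before and 6.5 after — 1.4 units further apart.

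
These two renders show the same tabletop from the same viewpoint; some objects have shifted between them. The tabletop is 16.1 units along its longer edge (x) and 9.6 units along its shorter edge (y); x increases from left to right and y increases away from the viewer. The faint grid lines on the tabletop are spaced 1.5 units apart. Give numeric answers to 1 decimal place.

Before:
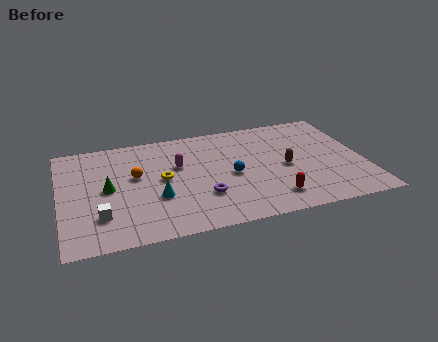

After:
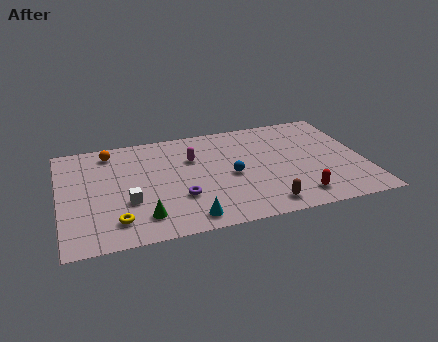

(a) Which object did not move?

the blue sphere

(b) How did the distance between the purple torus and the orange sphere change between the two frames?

+1.8

They were about 4.3 units apart before and 6.1 after — 1.8 units further apart.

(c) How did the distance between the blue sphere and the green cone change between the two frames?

-1.1

Before: roughly 6.5 units apart; after: 5.4. That's 1.1 units closer together.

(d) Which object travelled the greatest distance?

the yellow torus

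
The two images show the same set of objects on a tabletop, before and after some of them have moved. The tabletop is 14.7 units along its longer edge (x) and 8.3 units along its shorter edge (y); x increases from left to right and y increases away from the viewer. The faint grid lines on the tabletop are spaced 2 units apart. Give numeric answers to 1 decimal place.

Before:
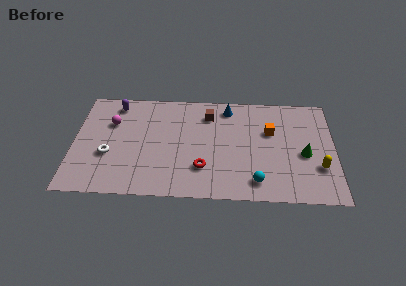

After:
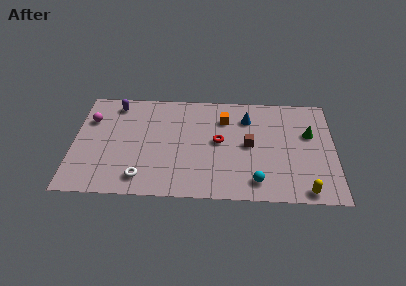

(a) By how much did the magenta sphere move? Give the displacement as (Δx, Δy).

(-1.2, 0.2)

The magenta sphere started near (2.1, 5.6) and ended near (0.9, 5.8).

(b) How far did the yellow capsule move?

2.0

The yellow capsule was near (13.8, 2.6) before and (13.0, 0.8) after, so it travelled √(0.8² + 1.8²) ≈ 2.0 units.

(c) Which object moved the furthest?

the brown cube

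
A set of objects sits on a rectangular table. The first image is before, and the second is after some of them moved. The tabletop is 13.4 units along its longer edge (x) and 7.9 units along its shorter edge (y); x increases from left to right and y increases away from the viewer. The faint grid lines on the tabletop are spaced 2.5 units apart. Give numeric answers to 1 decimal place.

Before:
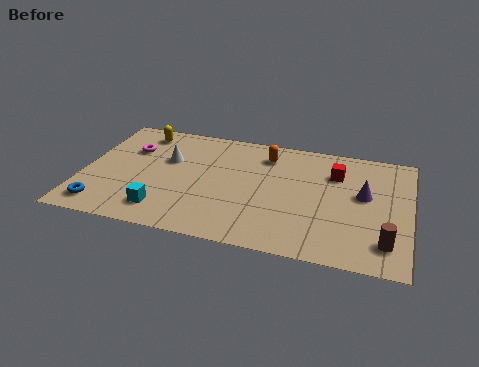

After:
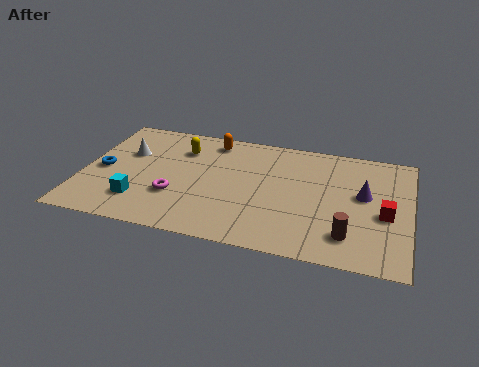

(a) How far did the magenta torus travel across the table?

3.5

The magenta torus moved from about (1.8, 5.4) to (3.9, 2.6), a distance of √(2.1² + 2.8²) ≈ 3.5.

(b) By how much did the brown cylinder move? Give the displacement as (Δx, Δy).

(-1.5, 0.1)

The brown cylinder started near (12.5, 1.6) and ended near (11.0, 1.7).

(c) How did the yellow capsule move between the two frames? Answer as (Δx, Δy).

(1.8, -0.8)

The yellow capsule was at about (2.1, 6.7) and moved to about (3.9, 5.9).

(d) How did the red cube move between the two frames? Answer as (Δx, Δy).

(2.1, -2.3)

The red cube started near (10.3, 5.7) and ended near (12.4, 3.4).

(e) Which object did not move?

the purple cone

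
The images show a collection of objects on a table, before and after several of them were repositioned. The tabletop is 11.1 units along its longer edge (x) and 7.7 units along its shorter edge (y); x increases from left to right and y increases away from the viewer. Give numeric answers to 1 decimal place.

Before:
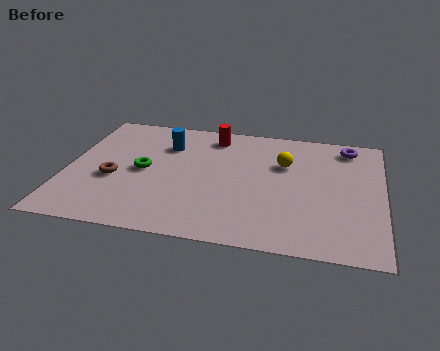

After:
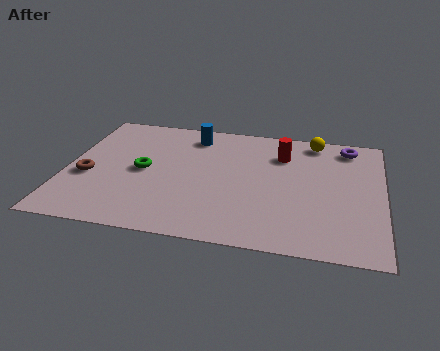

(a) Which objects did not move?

the purple torus and the green torus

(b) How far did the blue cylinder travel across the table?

1.2

The blue cylinder moved from about (3.4, 5.6) to (4.3, 6.4), a distance of √(0.9² + 0.8²) ≈ 1.2.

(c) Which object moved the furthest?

the red cylinder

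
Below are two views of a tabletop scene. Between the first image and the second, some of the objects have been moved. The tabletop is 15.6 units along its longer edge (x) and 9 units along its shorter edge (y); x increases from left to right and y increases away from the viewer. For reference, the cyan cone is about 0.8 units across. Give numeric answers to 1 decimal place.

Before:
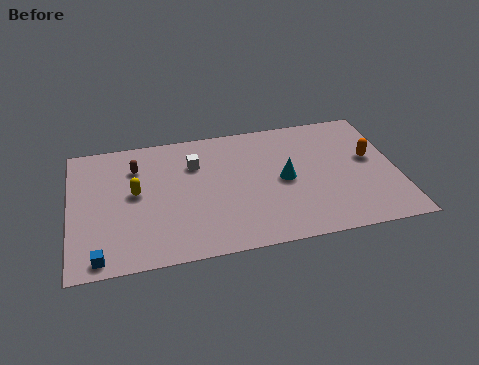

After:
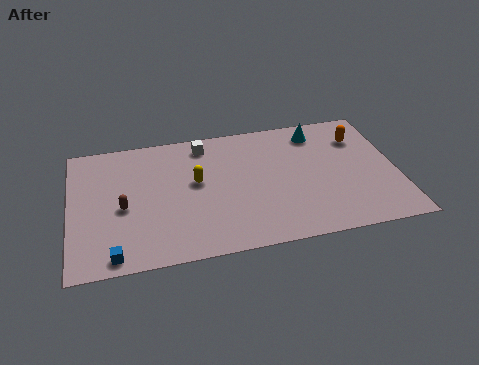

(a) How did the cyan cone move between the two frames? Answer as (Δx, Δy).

(1.8, 3.1)

The cyan cone was at about (10.2, 4.4) and moved to about (12.0, 7.5).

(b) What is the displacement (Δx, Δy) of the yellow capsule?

(2.9, 0.2)

The yellow capsule started near (3.1, 4.9) and ended near (6.0, 5.1).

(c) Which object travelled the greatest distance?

the cyan cone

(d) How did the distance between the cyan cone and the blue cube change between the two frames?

+2.4

They were about 9.6 units apart before and 12.0 after — 2.4 units further apart.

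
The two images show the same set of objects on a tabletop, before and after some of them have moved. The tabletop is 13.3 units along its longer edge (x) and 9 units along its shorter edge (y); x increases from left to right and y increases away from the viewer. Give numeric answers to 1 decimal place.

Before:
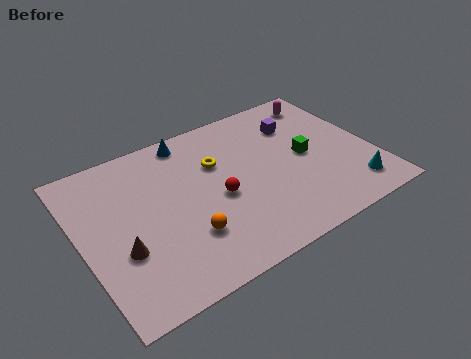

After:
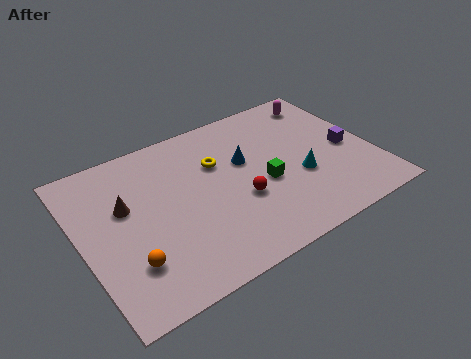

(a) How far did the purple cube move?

3.1

The purple cube moved from about (10.3, 6.6) to (12.2, 4.1), a distance of √(1.9² + 2.5²) ≈ 3.1.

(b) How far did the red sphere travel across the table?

1.1

From (6.1, 4.0) to (7.0, 3.4), the red sphere covered √(0.9² + 0.6²) ≈ 1.1 units.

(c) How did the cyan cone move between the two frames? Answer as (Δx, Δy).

(-2.1, 1.8)

The cyan cone was at about (11.9, 1.6) and moved to about (9.8, 3.4).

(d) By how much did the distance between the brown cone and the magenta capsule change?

-1.2

They were about 11.1 units apart before and 9.9 after — 1.2 units closer together.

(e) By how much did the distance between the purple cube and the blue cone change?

-0.3

They were about 5.1 units apart before and 4.8 after — 0.3 units closer together.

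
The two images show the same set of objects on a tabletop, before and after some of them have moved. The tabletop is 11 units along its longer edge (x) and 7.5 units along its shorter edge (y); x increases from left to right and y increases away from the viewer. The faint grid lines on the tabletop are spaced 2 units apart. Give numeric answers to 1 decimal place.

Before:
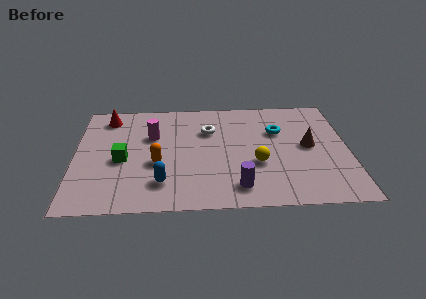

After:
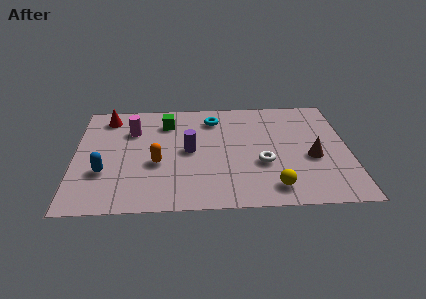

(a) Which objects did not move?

the red cone and the orange capsule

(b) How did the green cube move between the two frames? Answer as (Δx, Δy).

(1.8, 2.5)

The green cube started near (1.9, 3.3) and ended near (3.7, 5.8).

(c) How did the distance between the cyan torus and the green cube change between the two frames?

-4.6

The distance was about 6.5 in the first image and 1.9 in the second, so they moved 4.6 units closer together.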